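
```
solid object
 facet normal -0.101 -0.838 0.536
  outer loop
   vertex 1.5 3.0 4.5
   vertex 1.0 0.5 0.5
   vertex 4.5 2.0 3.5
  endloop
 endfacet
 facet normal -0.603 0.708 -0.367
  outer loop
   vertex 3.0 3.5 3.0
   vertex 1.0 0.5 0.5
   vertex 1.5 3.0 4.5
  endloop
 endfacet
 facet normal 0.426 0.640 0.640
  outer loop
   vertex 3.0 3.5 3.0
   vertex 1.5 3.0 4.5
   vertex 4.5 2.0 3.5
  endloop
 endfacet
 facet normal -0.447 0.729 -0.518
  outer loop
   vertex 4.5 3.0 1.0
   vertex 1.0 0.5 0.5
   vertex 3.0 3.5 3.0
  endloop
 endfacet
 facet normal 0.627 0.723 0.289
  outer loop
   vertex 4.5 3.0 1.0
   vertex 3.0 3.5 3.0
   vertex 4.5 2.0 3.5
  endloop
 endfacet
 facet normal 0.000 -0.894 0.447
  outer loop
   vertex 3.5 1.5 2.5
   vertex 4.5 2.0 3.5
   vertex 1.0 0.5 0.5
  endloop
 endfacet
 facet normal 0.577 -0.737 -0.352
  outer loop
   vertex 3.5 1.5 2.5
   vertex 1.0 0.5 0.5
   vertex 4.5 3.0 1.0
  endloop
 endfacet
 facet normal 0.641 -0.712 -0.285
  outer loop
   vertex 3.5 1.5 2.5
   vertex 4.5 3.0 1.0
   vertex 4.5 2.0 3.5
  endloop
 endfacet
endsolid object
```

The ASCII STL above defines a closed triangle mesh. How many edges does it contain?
12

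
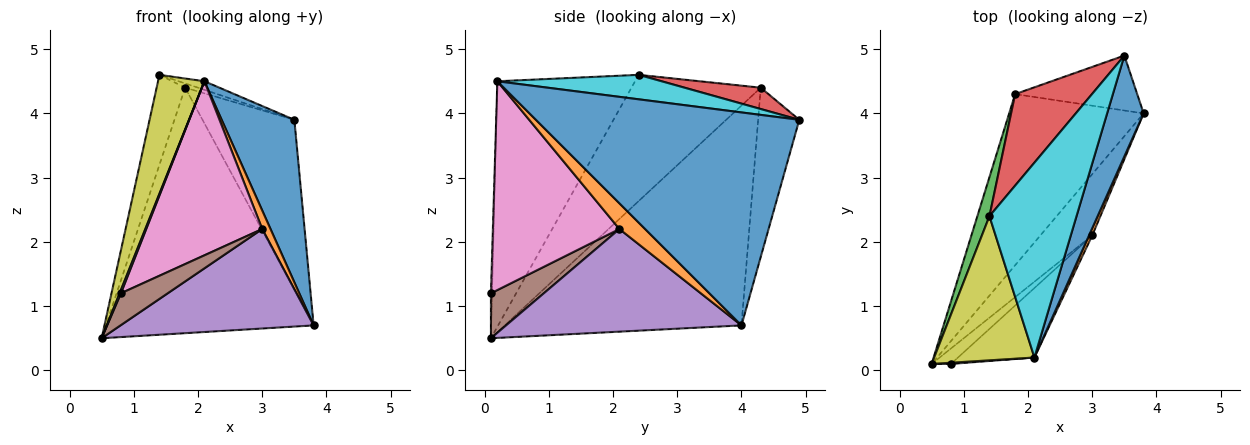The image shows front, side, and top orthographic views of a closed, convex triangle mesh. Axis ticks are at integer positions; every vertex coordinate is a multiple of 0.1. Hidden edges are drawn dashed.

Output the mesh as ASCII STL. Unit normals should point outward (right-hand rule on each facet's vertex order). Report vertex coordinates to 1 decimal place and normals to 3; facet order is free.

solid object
 facet normal -0.683 0.599 -0.418
  outer loop
   vertex 1.8 4.3 4.4
   vertex 3.8 4.0 0.7
   vertex 0.5 0.1 0.5
  endloop
 endfacet
 facet normal -0.392 0.875 -0.283
  outer loop
   vertex 1.8 4.3 4.4
   vertex 3.5 4.9 3.9
   vertex 3.8 4.0 0.7
  endloop
 endfacet
 facet normal -0.972 0.214 0.093
  outer loop
   vertex 1.8 4.3 4.4
   vertex 0.5 0.1 0.5
   vertex 1.4 2.4 4.6
  endloop
 endfacet
 facet normal 0.267 0.045 0.963
  outer loop
   vertex 1.8 4.3 4.4
   vertex 1.4 2.4 4.6
   vertex 3.5 4.9 3.9
  endloop
 endfacet
 facet normal 0.720 -0.591 -0.364
  outer loop
   vertex 3.0 2.1 2.2
   vertex 0.5 0.1 0.5
   vertex 3.8 4.0 0.7
  endloop
 endfacet
 facet normal 0.713 -0.631 -0.305
  outer loop
   vertex 3.0 2.1 2.2
   vertex 0.8 0.1 1.2
   vertex 0.5 0.1 0.5
  endloop
 endfacet
 facet normal 0.712 -0.652 -0.261
  outer loop
   vertex 2.1 0.2 4.5
   vertex 0.8 0.1 1.2
   vertex 3.0 2.1 2.2
  endloop
 endfacet
 facet normal -0.634 -0.724 0.272
  outer loop
   vertex 2.1 0.2 4.5
   vertex 0.5 0.1 0.5
   vertex 0.8 0.1 1.2
  endloop
 endfacet
 facet normal -0.884 -0.298 0.361
  outer loop
   vertex 2.1 0.2 4.5
   vertex 1.4 2.4 4.6
   vertex 0.5 0.1 0.5
  endloop
 endfacet
 facet normal 0.270 0.042 0.962
  outer loop
   vertex 2.1 0.2 4.5
   vertex 3.5 4.9 3.9
   vertex 1.4 2.4 4.6
  endloop
 endfacet
 facet normal 0.951 -0.262 0.163
  outer loop
   vertex 2.1 0.2 4.5
   vertex 3.8 4.0 0.7
   vertex 3.5 4.9 3.9
  endloop
 endfacet
 facet normal 0.945 -0.305 0.118
  outer loop
   vertex 2.1 0.2 4.5
   vertex 3.0 2.1 2.2
   vertex 3.8 4.0 0.7
  endloop
 endfacet
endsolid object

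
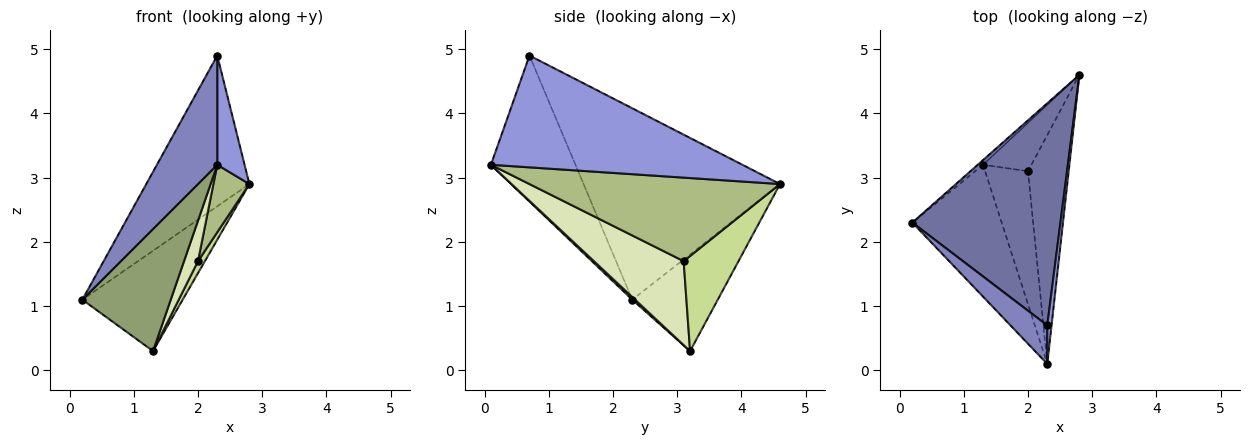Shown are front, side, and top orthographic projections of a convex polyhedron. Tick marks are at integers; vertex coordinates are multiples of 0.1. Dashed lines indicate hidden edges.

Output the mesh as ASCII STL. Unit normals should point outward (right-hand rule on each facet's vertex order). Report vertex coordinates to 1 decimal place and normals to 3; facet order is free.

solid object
 facet normal -0.730 0.383 0.565
  outer loop
   vertex 2.3 0.7 4.9
   vertex 2.8 4.6 2.9
   vertex 0.2 2.3 1.1
  endloop
 endfacet
 facet normal -0.797 -0.569 0.201
  outer loop
   vertex 2.3 0.7 4.9
   vertex 0.2 2.3 1.1
   vertex 2.3 0.1 3.2
  endloop
 endfacet
 facet normal 0.993 -0.108 0.038
  outer loop
   vertex 2.3 0.7 4.9
   vertex 2.3 0.1 3.2
   vertex 2.8 4.6 2.9
  endloop
 endfacet
 facet normal -0.648 0.761 -0.036
  outer loop
   vertex 1.3 3.2 0.3
   vertex 0.2 2.3 1.1
   vertex 2.8 4.6 2.9
  endloop
 endfacet
 facet normal 0.022 -0.679 -0.734
  outer loop
   vertex 1.3 3.2 0.3
   vertex 2.3 0.1 3.2
   vertex 0.2 2.3 1.1
  endloop
 endfacet
 facet normal 0.892 -0.128 -0.434
  outer loop
   vertex 2.0 3.1 1.7
   vertex 2.8 4.6 2.9
   vertex 2.3 0.1 3.2
  endloop
 endfacet
 facet normal 0.886 -0.112 -0.451
  outer loop
   vertex 2.0 3.1 1.7
   vertex 1.3 3.2 0.3
   vertex 2.8 4.6 2.9
  endloop
 endfacet
 facet normal 0.882 -0.137 -0.451
  outer loop
   vertex 2.0 3.1 1.7
   vertex 2.3 0.1 3.2
   vertex 1.3 3.2 0.3
  endloop
 endfacet
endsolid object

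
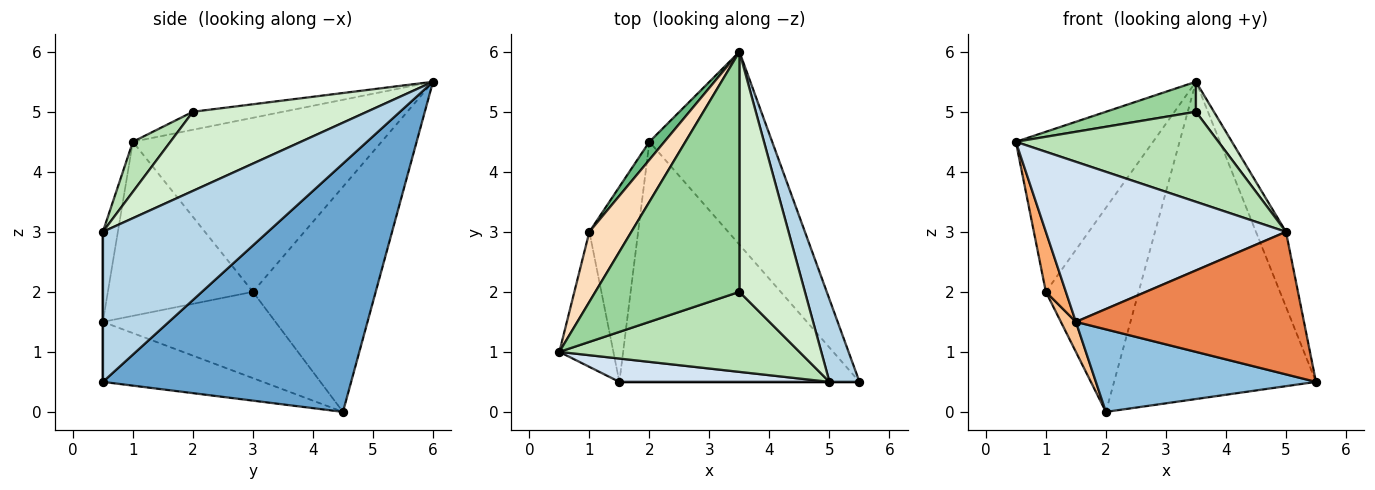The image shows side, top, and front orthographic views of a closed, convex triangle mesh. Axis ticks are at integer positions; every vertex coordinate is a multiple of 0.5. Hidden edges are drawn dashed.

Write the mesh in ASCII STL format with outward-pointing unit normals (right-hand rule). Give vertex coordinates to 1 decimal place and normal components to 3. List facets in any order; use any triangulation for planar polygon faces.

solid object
 facet normal 0.724 0.589 -0.358
  outer loop
   vertex 2.0 4.5 0.0
   vertex 3.5 6.0 5.5
   vertex 5.5 0.5 0.5
  endloop
 endfacet
 facet normal -0.230 -0.316 -0.920
  outer loop
   vertex 1.5 0.5 1.5
   vertex 2.0 4.5 0.0
   vertex 5.5 0.5 0.5
  endloop
 endfacet
 facet normal 0.965 0.176 0.193
  outer loop
   vertex 5.0 0.5 3.0
   vertex 5.5 0.5 0.5
   vertex 3.5 6.0 5.5
  endloop
 endfacet
 facet normal -0.062 -0.988 0.144
  outer loop
   vertex 5.0 0.5 3.0
   vertex 0.5 1.0 4.5
   vertex 1.5 0.5 1.5
  endloop
 endfacet
 facet normal 0.000 -1.000 0.000
  outer loop
   vertex 5.0 0.5 3.0
   vertex 1.5 0.5 1.5
   vertex 5.5 0.5 0.5
  endloop
 endfacet
 facet normal -0.947 -0.131 -0.294
  outer loop
   vertex 1.0 3.0 2.0
   vertex 1.5 0.5 1.5
   vertex 0.5 1.0 4.5
  endloop
 endfacet
 facet normal -0.868 -0.075 -0.491
  outer loop
   vertex 1.0 3.0 2.0
   vertex 2.0 4.5 0.0
   vertex 1.5 0.5 1.5
  endloop
 endfacet
 facet normal -0.857 0.473 0.207
  outer loop
   vertex 1.0 3.0 2.0
   vertex 0.5 1.0 4.5
   vertex 3.5 6.0 5.5
  endloop
 endfacet
 facet normal -0.797 0.602 0.053
  outer loop
   vertex 1.0 3.0 2.0
   vertex 3.5 6.0 5.5
   vertex 2.0 4.5 0.0
  endloop
 endfacet
 facet normal -0.123 -0.123 0.985
  outer loop
   vertex 3.5 2.0 5.0
   vertex 3.5 6.0 5.5
   vertex 0.5 1.0 4.5
  endloop
 endfacet
 facet normal 0.137 -0.740 0.658
  outer loop
   vertex 3.5 2.0 5.0
   vertex 0.5 1.0 4.5
   vertex 5.0 0.5 3.0
  endloop
 endfacet
 facet normal 0.768 -0.079 0.636
  outer loop
   vertex 3.5 2.0 5.0
   vertex 5.0 0.5 3.0
   vertex 3.5 6.0 5.5
  endloop
 endfacet
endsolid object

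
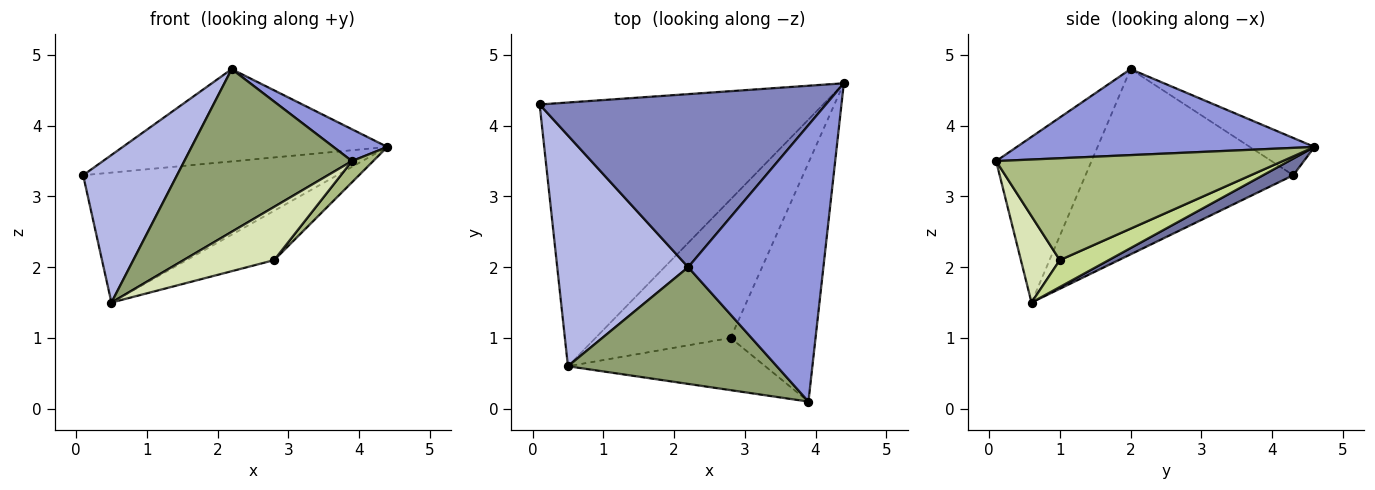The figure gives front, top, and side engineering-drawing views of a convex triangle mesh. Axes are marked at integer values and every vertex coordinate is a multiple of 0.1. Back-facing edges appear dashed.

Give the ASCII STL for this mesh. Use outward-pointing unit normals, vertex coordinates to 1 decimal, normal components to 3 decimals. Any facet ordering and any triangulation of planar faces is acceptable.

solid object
 facet normal 0.053 0.441 -0.896
  outer loop
   vertex 0.5 0.6 1.5
   vertex 0.1 4.3 3.3
   vertex 4.4 4.6 3.7
  endloop
 endfacet
 facet normal -0.114 0.467 0.877
  outer loop
   vertex 2.2 2.0 4.8
   vertex 4.4 4.6 3.7
   vertex 0.1 4.3 3.3
  endloop
 endfacet
 facet normal 0.534 -0.097 0.840
  outer loop
   vertex 2.2 2.0 4.8
   vertex 3.9 0.1 3.5
   vertex 4.4 4.6 3.7
  endloop
 endfacet
 facet normal -0.766 -0.346 0.542
  outer loop
   vertex 2.2 2.0 4.8
   vertex 0.1 4.3 3.3
   vertex 0.5 0.6 1.5
  endloop
 endfacet
 facet normal -0.420 -0.738 0.529
  outer loop
   vertex 2.2 2.0 4.8
   vertex 0.5 0.6 1.5
   vertex 3.9 0.1 3.5
  endloop
 endfacet
 facet normal 0.767 -0.057 -0.639
  outer loop
   vertex 2.8 1.0 2.1
   vertex 4.4 4.6 3.7
   vertex 3.9 0.1 3.5
  endloop
 endfacet
 facet normal 0.184 0.330 -0.926
  outer loop
   vertex 2.8 1.0 2.1
   vertex 0.5 0.6 1.5
   vertex 4.4 4.6 3.7
  endloop
 endfacet
 facet normal 0.293 -0.683 -0.669
  outer loop
   vertex 2.8 1.0 2.1
   vertex 3.9 0.1 3.5
   vertex 0.5 0.6 1.5
  endloop
 endfacet
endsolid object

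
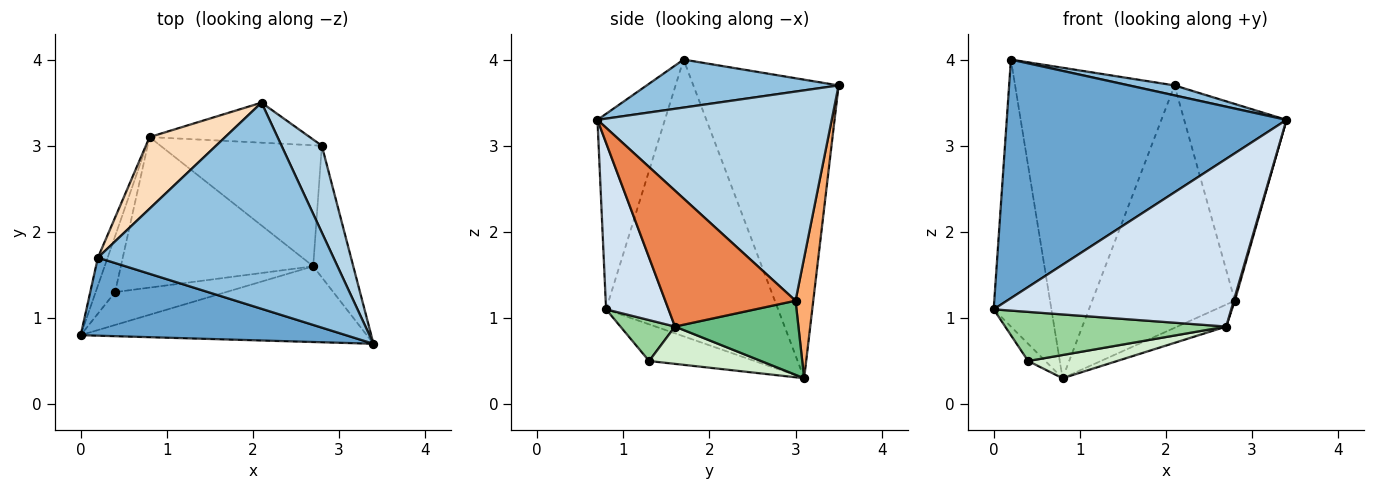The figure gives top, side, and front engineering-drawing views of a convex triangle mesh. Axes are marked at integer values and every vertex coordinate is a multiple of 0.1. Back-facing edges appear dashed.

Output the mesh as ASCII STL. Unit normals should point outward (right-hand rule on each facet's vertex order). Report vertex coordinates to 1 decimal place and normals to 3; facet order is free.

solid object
 facet normal -0.223 -0.926 0.303
  outer loop
   vertex 0.2 1.7 4.0
   vertex 0.0 0.8 1.1
   vertex 3.4 0.7 3.3
  endloop
 endfacet
 facet normal 0.199 -0.047 0.979
  outer loop
   vertex 0.2 1.7 4.0
   vertex 3.4 0.7 3.3
   vertex 2.1 3.5 3.7
  endloop
 endfacet
 facet normal 0.902 0.394 0.174
  outer loop
   vertex 2.8 3.0 1.2
   vertex 2.1 3.5 3.7
   vertex 3.4 0.7 3.3
  endloop
 endfacet
 facet normal 0.233 -0.886 -0.400
  outer loop
   vertex 2.7 1.6 0.9
   vertex 3.4 0.7 3.3
   vertex 0.0 0.8 1.1
  endloop
 endfacet
 facet normal 0.959 -0.008 -0.283
  outer loop
   vertex 2.7 1.6 0.9
   vertex 2.8 3.0 1.2
   vertex 3.4 0.7 3.3
  endloop
 endfacet
 facet normal 0.122 0.979 -0.162
  outer loop
   vertex 0.8 3.1 0.3
   vertex 2.1 3.5 3.7
   vertex 2.8 3.0 1.2
  endloop
 endfacet
 facet normal -0.948 0.318 -0.033
  outer loop
   vertex 0.8 3.1 0.3
   vertex 0.0 0.8 1.1
   vertex 0.2 1.7 4.0
  endloop
 endfacet
 facet normal -0.664 0.729 0.168
  outer loop
   vertex 0.8 3.1 0.3
   vertex 0.2 1.7 4.0
   vertex 2.1 3.5 3.7
  endloop
 endfacet
 facet normal 0.412 0.163 -0.897
  outer loop
   vertex 0.8 3.1 0.3
   vertex 2.8 3.0 1.2
   vertex 2.7 1.6 0.9
  endloop
 endfacet
 facet normal 0.201 -0.814 -0.545
  outer loop
   vertex 0.4 1.3 0.5
   vertex 2.7 1.6 0.9
   vertex 0.0 0.8 1.1
  endloop
 endfacet
 facet normal -0.874 0.143 -0.464
  outer loop
   vertex 0.4 1.3 0.5
   vertex 0.0 0.8 1.1
   vertex 0.8 3.1 0.3
  endloop
 endfacet
 facet normal 0.188 -0.150 -0.971
  outer loop
   vertex 0.4 1.3 0.5
   vertex 0.8 3.1 0.3
   vertex 2.7 1.6 0.9
  endloop
 endfacet
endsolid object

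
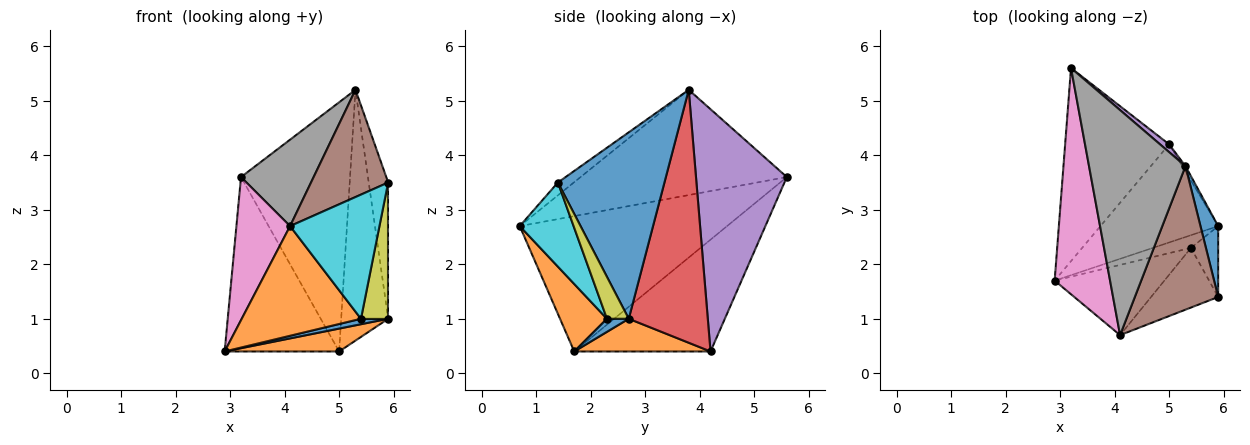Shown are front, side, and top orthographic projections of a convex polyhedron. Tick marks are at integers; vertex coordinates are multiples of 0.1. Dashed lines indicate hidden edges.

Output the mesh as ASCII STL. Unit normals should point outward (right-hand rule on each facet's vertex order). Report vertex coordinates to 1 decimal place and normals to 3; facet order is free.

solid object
 facet normal 0.979 0.179 0.093
  outer loop
   vertex 5.9 1.4 3.5
   vertex 5.9 2.7 1.0
   vertex 5.3 3.8 5.2
  endloop
 endfacet
 facet normal 0.261 -0.219 -0.940
  outer loop
   vertex 5.0 4.2 0.4
   vertex 5.9 2.7 1.0
   vertex 2.9 1.7 0.4
  endloop
 endfacet
 facet normal -0.624 0.524 -0.580
  outer loop
   vertex 5.0 4.2 0.4
   vertex 2.9 1.7 0.4
   vertex 3.2 5.6 3.6
  endloop
 endfacet
 facet normal 0.859 0.511 -0.011
  outer loop
   vertex 5.0 4.2 0.4
   vertex 5.3 3.8 5.2
   vertex 5.9 2.7 1.0
  endloop
 endfacet
 facet normal 0.640 0.768 0.024
  outer loop
   vertex 5.0 4.2 0.4
   vertex 3.2 5.6 3.6
   vertex 5.3 3.8 5.2
  endloop
 endfacet
 facet normal -0.122 -0.594 0.795
  outer loop
   vertex 4.1 0.7 2.7
   vertex 5.9 1.4 3.5
   vertex 5.3 3.8 5.2
  endloop
 endfacet
 facet normal -0.900 -0.233 0.368
  outer loop
   vertex 4.1 0.7 2.7
   vertex 3.2 5.6 3.6
   vertex 2.9 1.7 0.4
  endloop
 endfacet
 facet normal -0.714 -0.251 0.654
  outer loop
   vertex 4.1 0.7 2.7
   vertex 5.3 3.8 5.2
   vertex 3.2 5.6 3.6
  endloop
 endfacet
 facet normal 0.579 -0.723 -0.376
  outer loop
   vertex 5.4 2.3 1.0
   vertex 5.9 2.7 1.0
   vertex 5.9 1.4 3.5
  endloop
 endfacet
 facet normal 0.477 -0.792 -0.381
  outer loop
   vertex 5.4 2.3 1.0
   vertex 5.9 1.4 3.5
   vertex 4.1 0.7 2.7
  endloop
 endfacet
 facet normal 0.301 -0.376 -0.877
  outer loop
   vertex 5.4 2.3 1.0
   vertex 2.9 1.7 0.4
   vertex 5.9 2.7 1.0
  endloop
 endfacet
 facet normal 0.315 -0.799 -0.512
  outer loop
   vertex 5.4 2.3 1.0
   vertex 4.1 0.7 2.7
   vertex 2.9 1.7 0.4
  endloop
 endfacet
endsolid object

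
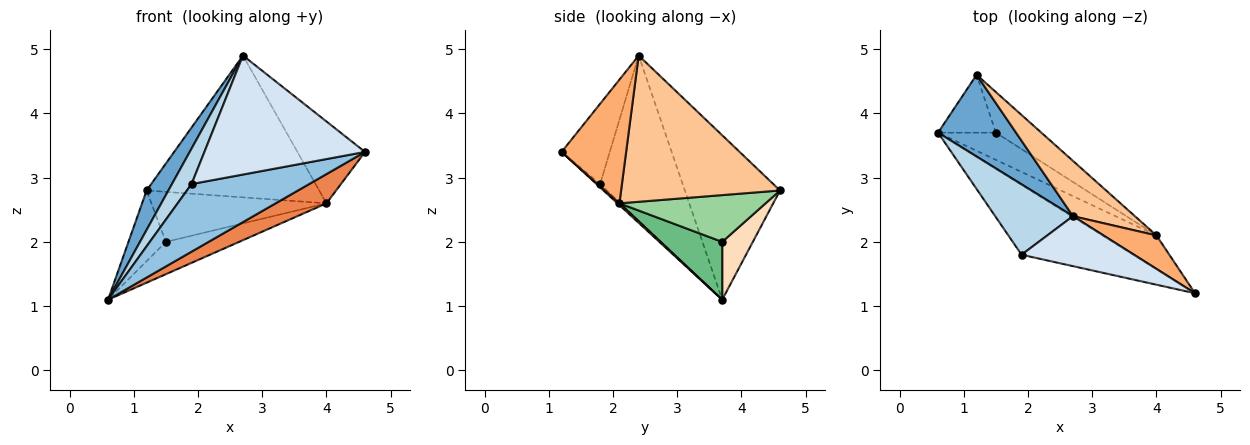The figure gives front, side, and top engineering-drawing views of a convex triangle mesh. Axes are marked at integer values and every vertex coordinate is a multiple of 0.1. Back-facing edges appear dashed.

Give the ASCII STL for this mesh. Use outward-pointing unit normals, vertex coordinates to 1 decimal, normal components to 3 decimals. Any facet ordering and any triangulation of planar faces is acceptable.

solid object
 facet normal -0.885 -0.203 0.420
  outer loop
   vertex 2.7 2.4 4.9
   vertex 1.2 4.6 2.8
   vertex 0.6 3.7 1.1
  endloop
 endfacet
 facet normal -0.021 -0.695 -0.718
  outer loop
   vertex 1.9 1.8 2.9
   vertex 0.6 3.7 1.1
   vertex 4.6 1.2 3.4
  endloop
 endfacet
 facet normal -0.884 -0.210 0.417
  outer loop
   vertex 1.9 1.8 2.9
   vertex 2.7 2.4 4.9
   vertex 0.6 3.7 1.1
  endloop
 endfacet
 facet normal -0.267 -0.889 0.373
  outer loop
   vertex 1.9 1.8 2.9
   vertex 4.6 1.2 3.4
   vertex 2.7 2.4 4.9
  endloop
 endfacet
 facet normal 0.025 -0.655 -0.755
  outer loop
   vertex 4.0 2.1 2.6
   vertex 4.6 1.2 3.4
   vertex 0.6 3.7 1.1
  endloop
 endfacet
 facet normal 0.662 0.694 0.284
  outer loop
   vertex 4.0 2.1 2.6
   vertex 2.7 2.4 4.9
   vertex 4.6 1.2 3.4
  endloop
 endfacet
 facet normal 0.651 0.707 0.276
  outer loop
   vertex 4.0 2.1 2.6
   vertex 1.2 4.6 2.8
   vertex 2.7 2.4 4.9
  endloop
 endfacet
 facet normal 0.535 0.654 -0.535
  outer loop
   vertex 1.5 3.7 2.0
   vertex 0.6 3.7 1.1
   vertex 1.2 4.6 2.8
  endloop
 endfacet
 facet normal 0.542 0.643 -0.542
  outer loop
   vertex 1.5 3.7 2.0
   vertex 4.0 2.1 2.6
   vertex 0.6 3.7 1.1
  endloop
 endfacet
 facet normal 0.544 0.651 -0.529
  outer loop
   vertex 1.5 3.7 2.0
   vertex 1.2 4.6 2.8
   vertex 4.0 2.1 2.6
  endloop
 endfacet
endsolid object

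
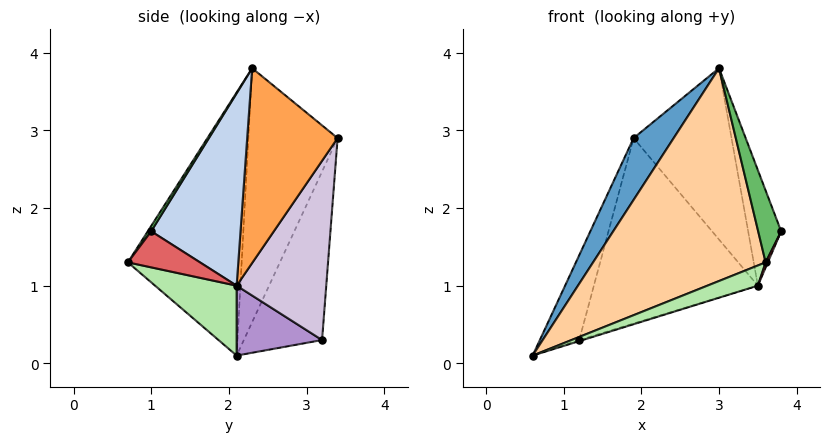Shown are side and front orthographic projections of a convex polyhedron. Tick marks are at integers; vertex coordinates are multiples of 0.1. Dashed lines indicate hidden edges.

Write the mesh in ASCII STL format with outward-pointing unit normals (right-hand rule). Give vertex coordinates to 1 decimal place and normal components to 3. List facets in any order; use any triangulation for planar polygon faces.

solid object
 facet normal -0.777 -0.349 0.523
  outer loop
   vertex 3.0 2.3 3.8
   vertex 1.9 3.4 2.9
   vertex 0.6 2.1 0.1
  endloop
 endfacet
 facet normal 0.929 0.343 0.141
  outer loop
   vertex 3.5 2.1 1.0
   vertex 3.0 2.3 3.8
   vertex 3.8 1.0 1.7
  endloop
 endfacet
 facet normal 0.677 0.733 0.069
  outer loop
   vertex 3.5 2.1 1.0
   vertex 1.9 3.4 2.9
   vertex 3.0 2.3 3.8
  endloop
 endfacet
 facet normal -0.511 -0.775 0.373
  outer loop
   vertex 3.6 0.7 1.3
   vertex 3.0 2.3 3.8
   vertex 0.6 2.1 0.1
  endloop
 endfacet
 facet normal 0.122 -0.822 0.556
  outer loop
   vertex 3.6 0.7 1.3
   vertex 3.8 1.0 1.7
   vertex 3.0 2.3 3.8
  endloop
 endfacet
 facet normal 0.292 -0.180 -0.939
  outer loop
   vertex 3.6 0.7 1.3
   vertex 0.6 2.1 0.1
   vertex 3.5 2.1 1.0
  endloop
 endfacet
 facet normal 0.902 -0.028 -0.430
  outer loop
   vertex 3.6 0.7 1.3
   vertex 3.5 2.1 1.0
   vertex 3.8 1.0 1.7
  endloop
 endfacet
 facet normal -0.875 0.441 0.202
  outer loop
   vertex 1.2 3.2 0.3
   vertex 0.6 2.1 0.1
   vertex 1.9 3.4 2.9
  endloop
 endfacet
 facet normal 0.296 0.012 -0.955
  outer loop
   vertex 1.2 3.2 0.3
   vertex 3.5 2.1 1.0
   vertex 0.6 2.1 0.1
  endloop
 endfacet
 facet normal 0.471 0.861 -0.193
  outer loop
   vertex 1.2 3.2 0.3
   vertex 1.9 3.4 2.9
   vertex 3.5 2.1 1.0
  endloop
 endfacet
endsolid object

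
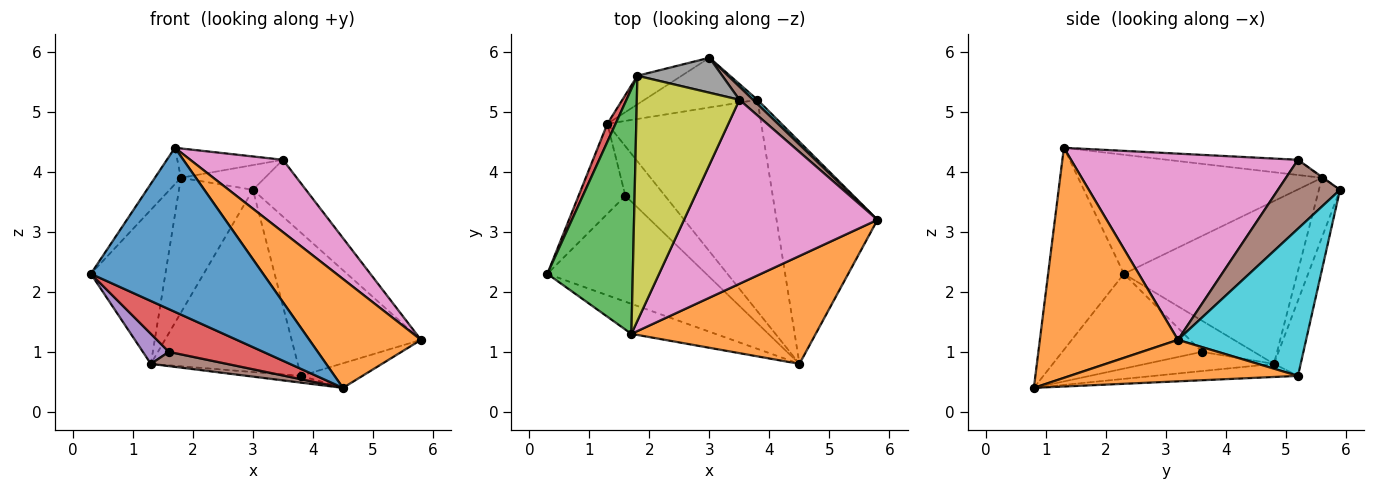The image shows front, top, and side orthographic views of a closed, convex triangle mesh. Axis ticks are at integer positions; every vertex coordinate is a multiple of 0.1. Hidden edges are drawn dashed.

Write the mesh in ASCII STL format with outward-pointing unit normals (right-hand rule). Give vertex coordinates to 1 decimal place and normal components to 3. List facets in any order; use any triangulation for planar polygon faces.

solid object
 facet normal -0.397 -0.903 -0.165
  outer loop
   vertex 4.5 0.8 0.4
   vertex 1.7 1.3 4.4
   vertex 0.3 2.3 2.3
  endloop
 endfacet
 facet normal 0.660 -0.534 0.529
  outer loop
   vertex 4.5 0.8 0.4
   vertex 5.8 3.2 1.2
   vertex 1.7 1.3 4.4
  endloop
 endfacet
 facet normal -0.809 0.086 0.581
  outer loop
   vertex 1.8 5.6 3.9
   vertex 0.3 2.3 2.3
   vertex 1.7 1.3 4.4
  endloop
 endfacet
 facet normal -0.918 0.395 0.046
  outer loop
   vertex 1.8 5.6 3.9
   vertex 1.3 4.8 0.8
   vertex 0.3 2.3 2.3
  endloop
 endfacet
 facet normal -0.269 0.942 -0.200
  outer loop
   vertex 1.8 5.6 3.9
   vertex 3.0 5.9 3.7
   vertex 1.3 4.8 0.8
  endloop
 endfacet
 facet normal 0.752 0.643 0.148
  outer loop
   vertex 3.5 5.2 4.2
   vertex 5.8 3.2 1.2
   vertex 3.0 5.9 3.7
  endloop
 endfacet
 facet normal 0.667 -0.272 0.693
  outer loop
   vertex 3.5 5.2 4.2
   vertex 1.7 1.3 4.4
   vertex 5.8 3.2 1.2
  endloop
 endfacet
 facet normal -0.008 0.577 0.816
  outer loop
   vertex 3.5 5.2 4.2
   vertex 3.0 5.9 3.7
   vertex 1.8 5.6 3.9
  endloop
 endfacet
 facet normal -0.146 0.118 0.982
  outer loop
   vertex 3.5 5.2 4.2
   vertex 1.8 5.6 3.9
   vertex 1.7 1.3 4.4
  endloop
 endfacet
 facet normal 0.704 0.710 0.021
  outer loop
   vertex 3.8 5.2 0.6
   vertex 3.0 5.9 3.7
   vertex 5.8 3.2 1.2
  endloop
 endfacet
 facet normal -0.173 0.950 -0.259
  outer loop
   vertex 3.8 5.2 0.6
   vertex 1.3 4.8 0.8
   vertex 3.0 5.9 3.7
  endloop
 endfacet
 facet normal 0.378 0.102 -0.920
  outer loop
   vertex 3.8 5.2 0.6
   vertex 5.8 3.2 1.2
   vertex 4.5 0.8 0.4
  endloop
 endfacet
 facet normal -0.085 0.032 -0.996
  outer loop
   vertex 3.8 5.2 0.6
   vertex 4.5 0.8 0.4
   vertex 1.3 4.8 0.8
  endloop
 endfacet
 facet normal -0.484 -0.327 -0.811
  outer loop
   vertex 1.6 3.6 1.0
   vertex 4.5 0.8 0.4
   vertex 0.3 2.3 2.3
  endloop
 endfacet
 facet normal -0.535 -0.267 -0.802
  outer loop
   vertex 1.6 3.6 1.0
   vertex 0.3 2.3 2.3
   vertex 1.3 4.8 0.8
  endloop
 endfacet
 facet normal -0.422 -0.251 -0.871
  outer loop
   vertex 1.6 3.6 1.0
   vertex 1.3 4.8 0.8
   vertex 4.5 0.8 0.4
  endloop
 endfacet
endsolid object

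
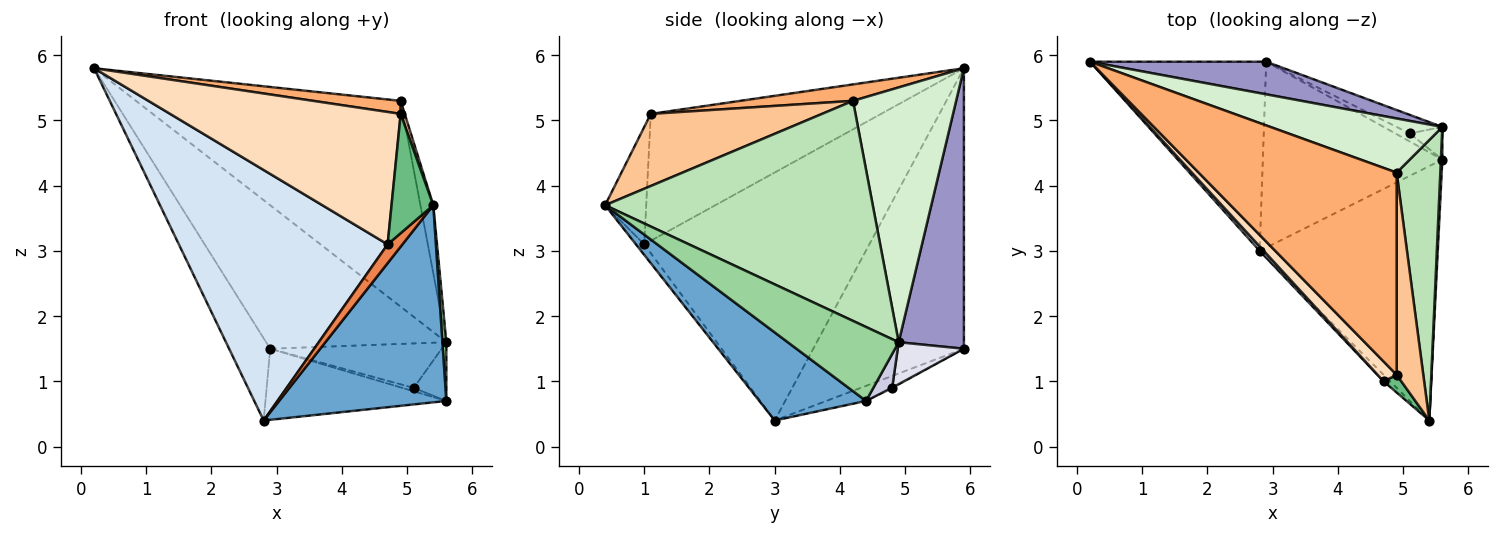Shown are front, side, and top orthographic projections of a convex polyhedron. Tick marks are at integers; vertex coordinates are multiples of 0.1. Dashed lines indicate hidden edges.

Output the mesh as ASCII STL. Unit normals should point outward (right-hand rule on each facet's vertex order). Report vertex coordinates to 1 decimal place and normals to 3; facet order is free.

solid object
 facet normal 0.364 -0.570 -0.736
  outer loop
   vertex 2.8 3.0 0.4
   vertex 5.6 4.4 0.7
   vertex 5.4 0.4 3.7
  endloop
 endfacet
 facet normal -0.825 0.225 -0.518
  outer loop
   vertex 2.9 5.9 1.5
   vertex 2.8 3.0 0.4
   vertex 0.2 5.9 5.8
  endloop
 endfacet
 facet normal -0.078 0.356 -0.931
  outer loop
   vertex 2.9 5.9 1.5
   vertex 5.6 4.4 0.7
   vertex 2.8 3.0 0.4
  endloop
 endfacet
 facet normal -0.733 -0.680 0.012
  outer loop
   vertex 4.7 1.0 3.1
   vertex 0.2 5.9 5.8
   vertex 2.8 3.0 0.4
  endloop
 endfacet
 facet normal -0.468 -0.835 -0.290
  outer loop
   vertex 4.7 1.0 3.1
   vertex 2.8 3.0 0.4
   vertex 5.4 0.4 3.7
  endloop
 endfacet
 facet normal 0.083 -0.064 0.995
  outer loop
   vertex 4.9 1.1 5.1
   vertex 4.9 4.2 5.3
   vertex 0.2 5.9 5.8
  endloop
 endfacet
 facet normal 0.938 -0.022 0.346
  outer loop
   vertex 4.9 1.1 5.1
   vertex 5.4 0.4 3.7
   vertex 4.9 4.2 5.3
  endloop
 endfacet
 facet normal -0.703 -0.704 0.105
  outer loop
   vertex 4.9 1.1 5.1
   vertex 0.2 5.9 5.8
   vertex 4.7 1.0 3.1
  endloop
 endfacet
 facet normal -0.698 -0.709 0.105
  outer loop
   vertex 4.9 1.1 5.1
   vertex 4.7 1.0 3.1
   vertex 5.4 0.4 3.7
  endloop
 endfacet
 facet normal 0.999 -0.035 0.020
  outer loop
   vertex 5.6 4.9 1.6
   vertex 5.4 0.4 3.7
   vertex 5.6 4.4 0.7
  endloop
 endfacet
 facet normal 0.980 0.047 0.194
  outer loop
   vertex 5.6 4.9 1.6
   vertex 4.9 4.2 5.3
   vertex 5.4 0.4 3.7
  endloop
 endfacet
 facet normal 0.353 0.905 0.238
  outer loop
   vertex 5.6 4.9 1.6
   vertex 0.2 5.9 5.8
   vertex 4.9 4.2 5.3
  endloop
 endfacet
 facet normal 0.333 0.920 0.209
  outer loop
   vertex 5.6 4.9 1.6
   vertex 2.9 5.9 1.5
   vertex 0.2 5.9 5.8
  endloop
 endfacet
 facet normal -0.056 0.390 -0.919
  outer loop
   vertex 5.1 4.8 0.9
   vertex 5.6 4.4 0.7
   vertex 2.9 5.9 1.5
  endloop
 endfacet
 facet normal 0.451 0.780 -0.433
  outer loop
   vertex 5.1 4.8 0.9
   vertex 5.6 4.9 1.6
   vertex 5.6 4.4 0.7
  endloop
 endfacet
 facet normal 0.335 0.869 -0.364
  outer loop
   vertex 5.1 4.8 0.9
   vertex 2.9 5.9 1.5
   vertex 5.6 4.9 1.6
  endloop
 endfacet
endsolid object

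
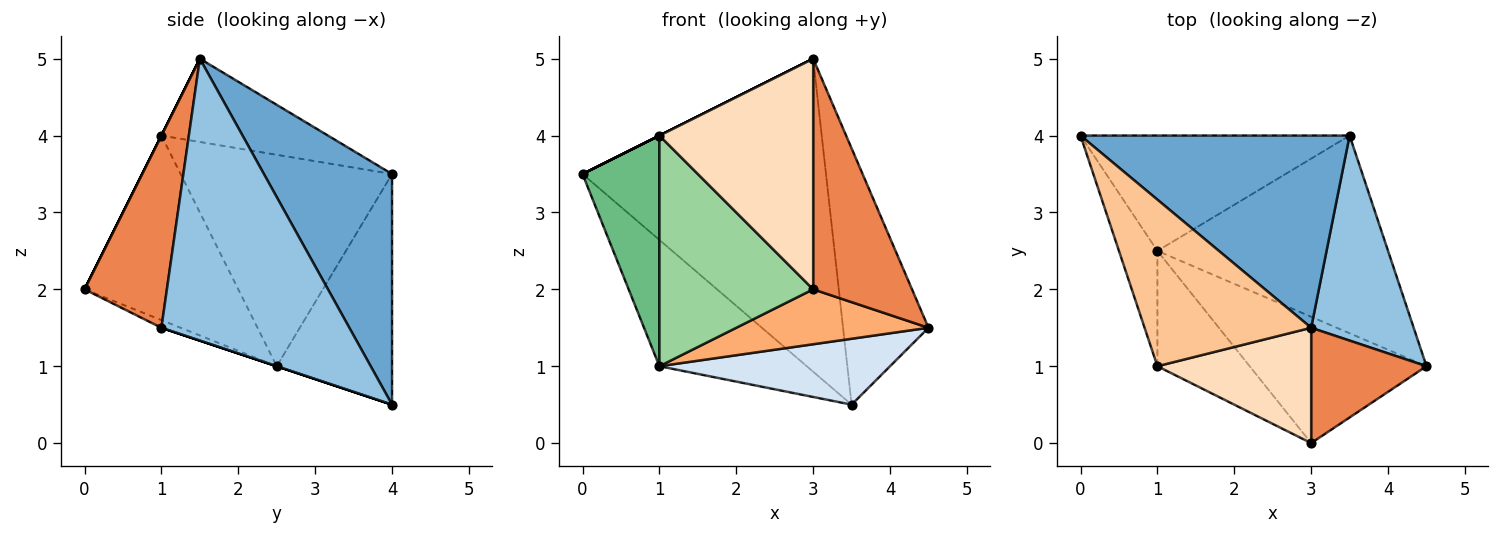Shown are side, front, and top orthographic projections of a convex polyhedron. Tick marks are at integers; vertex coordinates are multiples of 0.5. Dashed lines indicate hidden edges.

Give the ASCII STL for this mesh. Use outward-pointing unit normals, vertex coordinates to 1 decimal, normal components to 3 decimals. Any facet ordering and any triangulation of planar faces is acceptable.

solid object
 facet normal 0.409 0.778 0.477
  outer loop
   vertex 3.0 1.5 5.0
   vertex 3.5 4.0 0.5
   vertex 0.0 4.0 3.5
  endloop
 endfacet
 facet normal 0.864 0.393 0.314
  outer loop
   vertex 3.0 1.5 5.0
   vertex 4.5 1.0 1.5
   vertex 3.5 4.0 0.5
  endloop
 endfacet
 facet normal -0.500 0.639 -0.584
  outer loop
   vertex 1.0 2.5 1.0
   vertex 0.0 4.0 3.5
   vertex 3.5 4.0 0.5
  endloop
 endfacet
 facet normal 0.000 -0.316 -0.949
  outer loop
   vertex 1.0 2.5 1.0
   vertex 3.5 4.0 0.5
   vertex 4.5 1.0 1.5
  endloop
 endfacet
 facet normal 0.598 -0.717 0.359
  outer loop
   vertex 3.0 0.0 2.0
   vertex 4.5 1.0 1.5
   vertex 3.0 1.5 5.0
  endloop
 endfacet
 facet normal -0.040 -0.398 -0.916
  outer loop
   vertex 3.0 0.0 2.0
   vertex 1.0 2.5 1.0
   vertex 4.5 1.0 1.5
  endloop
 endfacet
 facet normal -0.447 0.000 0.894
  outer loop
   vertex 1.0 1.0 4.0
   vertex 3.0 1.5 5.0
   vertex 0.0 4.0 3.5
  endloop
 endfacet
 facet normal 0.000 -0.894 0.447
  outer loop
   vertex 1.0 1.0 4.0
   vertex 3.0 0.0 2.0
   vertex 3.0 1.5 5.0
  endloop
 endfacet
 facet normal -0.926 -0.337 -0.168
  outer loop
   vertex 1.0 1.0 4.0
   vertex 0.0 4.0 3.5
   vertex 1.0 2.5 1.0
  endloop
 endfacet
 facet normal -0.667 -0.667 -0.333
  outer loop
   vertex 1.0 1.0 4.0
   vertex 1.0 2.5 1.0
   vertex 3.0 0.0 2.0
  endloop
 endfacet
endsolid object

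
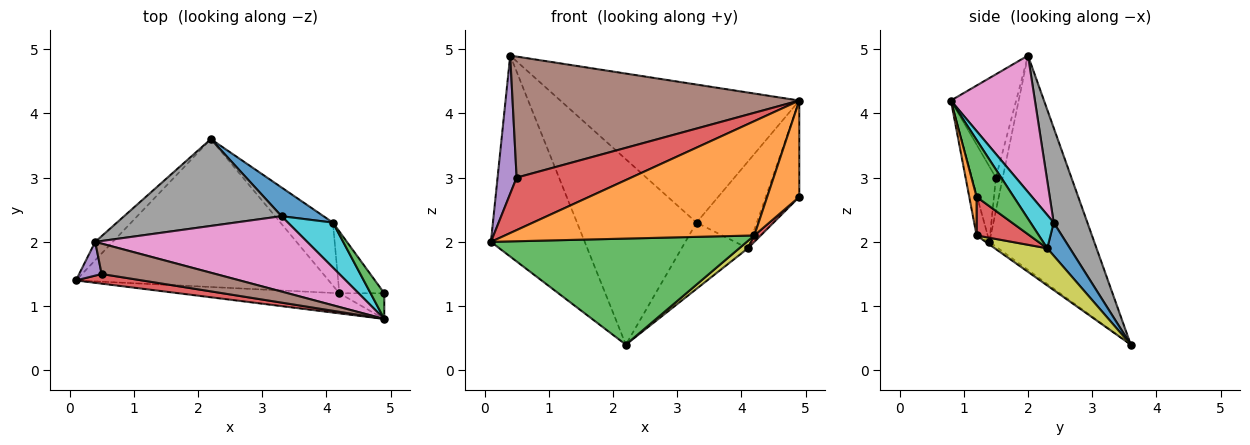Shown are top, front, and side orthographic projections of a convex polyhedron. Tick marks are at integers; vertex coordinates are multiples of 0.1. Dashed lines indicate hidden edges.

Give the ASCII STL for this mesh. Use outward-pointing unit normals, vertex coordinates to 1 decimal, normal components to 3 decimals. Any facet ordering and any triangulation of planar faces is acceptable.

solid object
 facet normal -0.744 0.666 -0.061
  outer loop
   vertex 0.4 2.0 4.9
   vertex 2.2 3.6 0.4
   vertex 0.1 1.4 2.0
  endloop
 endfacet
 facet normal -0.044 -0.984 -0.173
  outer loop
   vertex 4.2 1.2 2.1
   vertex 4.9 0.8 4.2
   vertex 0.1 1.4 2.0
  endloop
 endfacet
 facet normal -0.009 -0.583 -0.813
  outer loop
   vertex 4.2 1.2 2.1
   vertex 0.1 1.4 2.0
   vertex 2.2 3.6 0.4
  endloop
 endfacet
 facet normal -0.202 -0.963 0.177
  outer loop
   vertex 0.5 1.5 3.0
   vertex 0.1 1.4 2.0
   vertex 4.9 0.8 4.2
  endloop
 endfacet
 facet normal -0.330 -0.917 0.224
  outer loop
   vertex 0.5 1.5 3.0
   vertex 0.4 2.0 4.9
   vertex 0.1 1.4 2.0
  endloop
 endfacet
 facet normal -0.216 -0.947 0.238
  outer loop
   vertex 0.5 1.5 3.0
   vertex 4.9 0.8 4.2
   vertex 0.4 2.0 4.9
  endloop
 endfacet
 facet normal 0.295 0.839 0.458
  outer loop
   vertex 3.3 2.4 2.3
   vertex 0.4 2.0 4.9
   vertex 4.9 0.8 4.2
  endloop
 endfacet
 facet normal 0.247 0.877 0.411
  outer loop
   vertex 3.3 2.4 2.3
   vertex 2.2 3.6 0.4
   vertex 0.4 2.0 4.9
  endloop
 endfacet
 facet normal 0.576 -0.095 -0.812
  outer loop
   vertex 4.1 2.3 1.9
   vertex 4.2 1.2 2.1
   vertex 2.2 3.6 0.4
  endloop
 endfacet
 facet normal 0.323 0.840 0.436
  outer loop
   vertex 4.1 2.3 1.9
   vertex 3.3 2.4 2.3
   vertex 4.9 0.8 4.2
  endloop
 endfacet
 facet normal 0.299 0.875 0.380
  outer loop
   vertex 4.1 2.3 1.9
   vertex 2.2 3.6 0.4
   vertex 3.3 2.4 2.3
  endloop
 endfacet
 facet normal 0.216 -0.943 -0.252
  outer loop
   vertex 4.9 1.2 2.7
   vertex 4.9 0.8 4.2
   vertex 4.2 1.2 2.1
  endloop
 endfacet
 facet normal 0.731 0.659 0.176
  outer loop
   vertex 4.9 1.2 2.7
   vertex 4.1 2.3 1.9
   vertex 4.9 0.8 4.2
  endloop
 endfacet
 facet normal 0.649 -0.079 -0.757
  outer loop
   vertex 4.9 1.2 2.7
   vertex 4.2 1.2 2.1
   vertex 4.1 2.3 1.9
  endloop
 endfacet
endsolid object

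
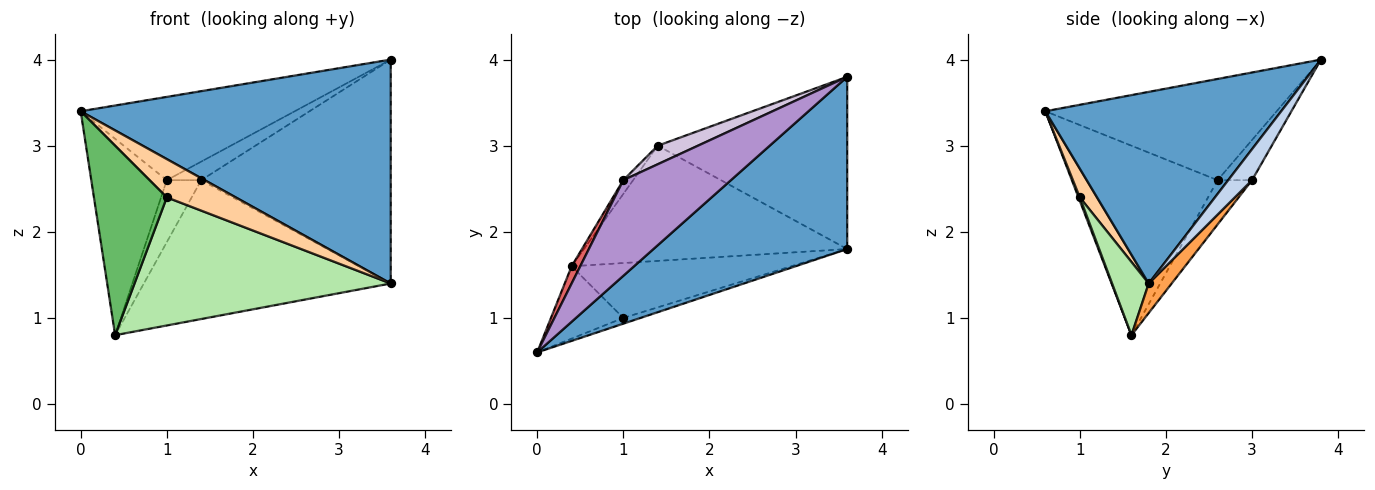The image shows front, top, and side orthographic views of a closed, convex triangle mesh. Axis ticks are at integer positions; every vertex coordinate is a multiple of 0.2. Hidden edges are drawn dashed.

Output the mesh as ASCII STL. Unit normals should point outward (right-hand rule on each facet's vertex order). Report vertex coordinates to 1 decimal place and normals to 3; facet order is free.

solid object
 facet normal 0.516 -0.679 0.522
  outer loop
   vertex 3.6 3.8 4.0
   vertex 0.0 0.6 3.4
   vertex 3.6 1.8 1.4
  endloop
 endfacet
 facet normal 0.099 0.789 -0.607
  outer loop
   vertex 1.4 3.0 2.6
   vertex 3.6 3.8 4.0
   vertex 3.6 1.8 1.4
  endloop
 endfacet
 facet normal 0.071 0.768 -0.637
  outer loop
   vertex 1.4 3.0 2.6
   vertex 3.6 1.8 1.4
   vertex 0.4 1.6 0.8
  endloop
 endfacet
 facet normal 0.240 -0.960 -0.144
  outer loop
   vertex 1.0 1.0 2.4
   vertex 3.6 1.8 1.4
   vertex 0.0 0.6 3.4
  endloop
 endfacet
 facet normal 0.017 -0.934 -0.357
  outer loop
   vertex 1.0 1.0 2.4
   vertex 0.0 0.6 3.4
   vertex 0.4 1.6 0.8
  endloop
 endfacet
 facet normal 0.130 -0.911 -0.391
  outer loop
   vertex 1.0 1.0 2.4
   vertex 0.4 1.6 0.8
   vertex 3.6 1.8 1.4
  endloop
 endfacet
 facet normal -0.887 0.460 0.040
  outer loop
   vertex 1.0 2.6 2.6
   vertex 0.4 1.6 0.8
   vertex 0.0 0.6 3.4
  endloop
 endfacet
 facet normal -0.699 0.699 -0.155
  outer loop
   vertex 1.0 2.6 2.6
   vertex 1.4 3.0 2.6
   vertex 0.4 1.6 0.8
  endloop
 endfacet
 facet normal -0.578 0.535 0.615
  outer loop
   vertex 1.0 2.6 2.6
   vertex 0.0 0.6 3.4
   vertex 3.6 3.8 4.0
  endloop
 endfacet
 facet normal -0.577 0.577 0.577
  outer loop
   vertex 1.0 2.6 2.6
   vertex 3.6 3.8 4.0
   vertex 1.4 3.0 2.6
  endloop
 endfacet
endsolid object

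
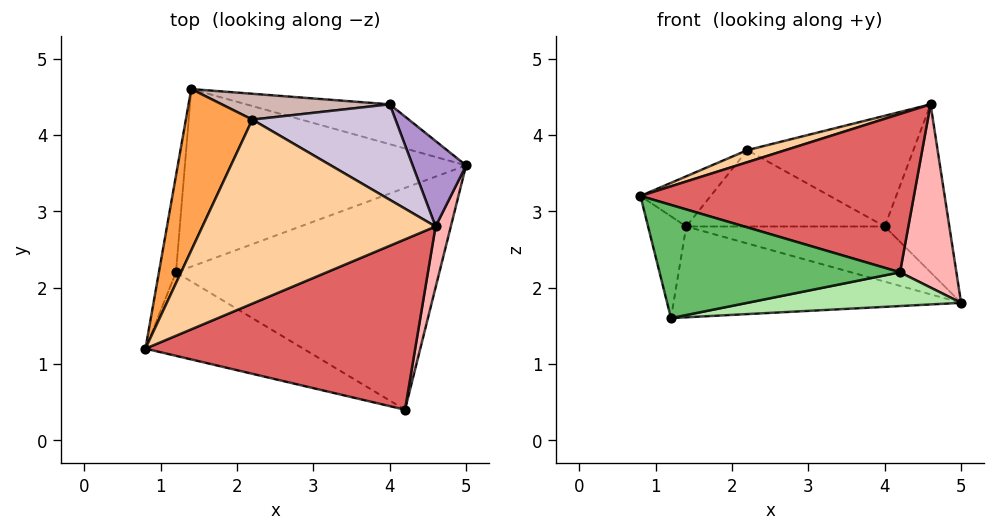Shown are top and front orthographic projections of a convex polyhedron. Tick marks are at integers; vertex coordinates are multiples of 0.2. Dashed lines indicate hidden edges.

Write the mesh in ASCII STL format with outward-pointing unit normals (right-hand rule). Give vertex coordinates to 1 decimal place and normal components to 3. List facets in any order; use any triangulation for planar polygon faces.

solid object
 facet normal -0.977 0.155 -0.147
  outer loop
   vertex 1.2 2.2 1.6
   vertex 0.8 1.2 3.2
   vertex 1.4 4.6 2.8
  endloop
 endfacet
 facet normal -0.120 0.452 -0.884
  outer loop
   vertex 1.2 2.2 1.6
   vertex 1.4 4.6 2.8
   vertex 5.0 3.6 1.8
  endloop
 endfacet
 facet normal -0.723 0.205 0.660
  outer loop
   vertex 2.2 4.2 3.8
   vertex 1.4 4.6 2.8
   vertex 0.8 1.2 3.2
  endloop
 endfacet
 facet normal -0.276 -0.063 0.959
  outer loop
   vertex 2.2 4.2 3.8
   vertex 0.8 1.2 3.2
   vertex 4.6 2.8 4.4
  endloop
 endfacet
 facet normal -0.342 -0.756 -0.558
  outer loop
   vertex 4.2 0.4 2.2
   vertex 0.8 1.2 3.2
   vertex 1.2 2.2 1.6
  endloop
 endfacet
 facet normal 0.107 -0.150 -0.983
  outer loop
   vertex 4.2 0.4 2.2
   vertex 1.2 2.2 1.6
   vertex 5.0 3.6 1.8
  endloop
 endfacet
 facet normal 0.055 -0.680 0.731
  outer loop
   vertex 4.2 0.4 2.2
   vertex 4.6 2.8 4.4
   vertex 0.8 1.2 3.2
  endloop
 endfacet
 facet normal 0.969 -0.233 0.078
  outer loop
   vertex 4.2 0.4 2.2
   vertex 5.0 3.6 1.8
   vertex 4.6 2.8 4.4
  endloop
 endfacet
 facet normal 0.759 0.580 0.295
  outer loop
   vertex 4.0 4.4 2.8
   vertex 4.6 2.8 4.4
   vertex 5.0 3.6 1.8
  endloop
 endfacet
 facet normal 0.268 0.730 0.629
  outer loop
   vertex 4.0 4.4 2.8
   vertex 2.2 4.2 3.8
   vertex 4.6 2.8 4.4
  endloop
 endfacet
 facet normal 0.062 0.809 -0.585
  outer loop
   vertex 4.0 4.4 2.8
   vertex 5.0 3.6 1.8
   vertex 1.4 4.6 2.8
  endloop
 endfacet
 facet normal 0.073 0.945 0.320
  outer loop
   vertex 4.0 4.4 2.8
   vertex 1.4 4.6 2.8
   vertex 2.2 4.2 3.8
  endloop
 endfacet
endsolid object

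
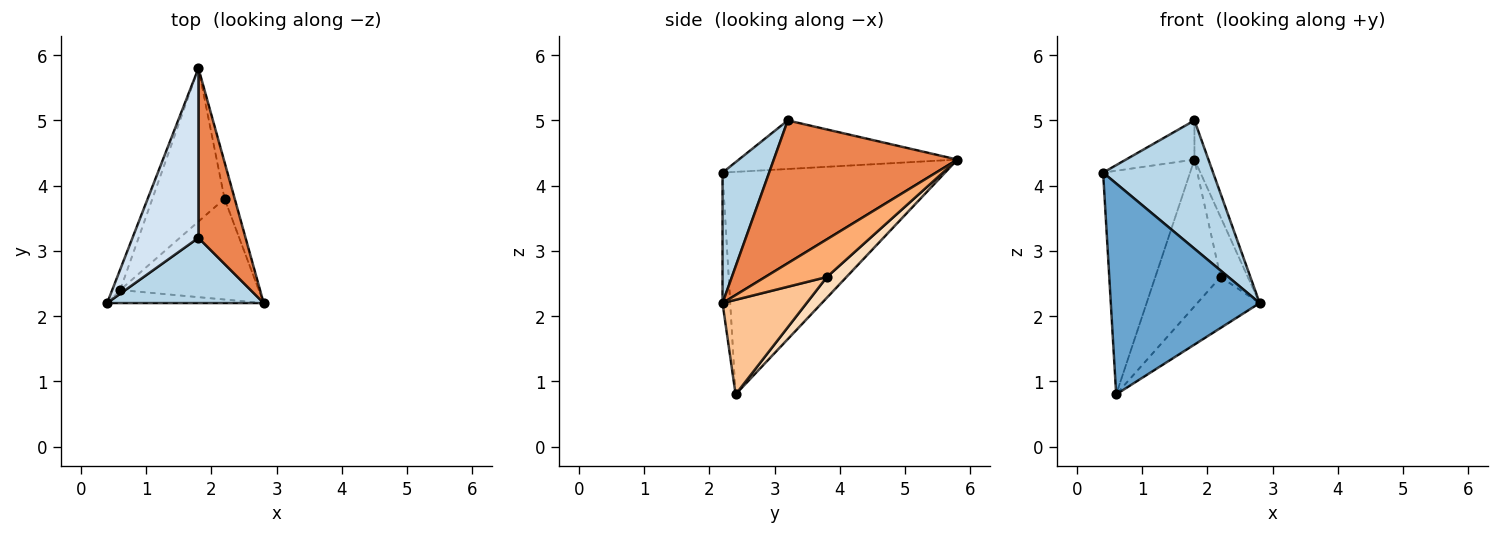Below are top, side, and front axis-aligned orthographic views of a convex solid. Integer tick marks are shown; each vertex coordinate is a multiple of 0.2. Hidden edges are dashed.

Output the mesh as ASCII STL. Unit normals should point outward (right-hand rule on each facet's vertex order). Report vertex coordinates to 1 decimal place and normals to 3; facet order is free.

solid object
 facet normal -0.051 -0.997 -0.062
  outer loop
   vertex 0.6 2.4 0.8
   vertex 2.8 2.2 2.2
   vertex 0.4 2.2 4.2
  endloop
 endfacet
 facet normal -0.931 0.364 -0.033
  outer loop
   vertex 0.6 2.4 0.8
   vertex 0.4 2.2 4.2
   vertex 1.8 5.8 4.4
  endloop
 endfacet
 facet normal 0.353 -0.834 0.424
  outer loop
   vertex 1.8 3.2 5.0
   vertex 0.4 2.2 4.2
   vertex 2.8 2.2 2.2
  endloop
 endfacet
 facet normal -0.583 0.183 0.792
  outer loop
   vertex 1.8 3.2 5.0
   vertex 1.8 5.8 4.4
   vertex 0.4 2.2 4.2
  endloop
 endfacet
 facet normal 0.947 0.072 0.313
  outer loop
   vertex 1.8 3.2 5.0
   vertex 2.8 2.2 2.2
   vertex 1.8 5.8 4.4
  endloop
 endfacet
 facet normal 0.888 0.393 -0.239
  outer loop
   vertex 2.2 3.8 2.6
   vertex 1.8 5.8 4.4
   vertex 2.8 2.2 2.2
  endloop
 endfacet
 facet normal 0.520 0.386 -0.762
  outer loop
   vertex 2.2 3.8 2.6
   vertex 2.8 2.2 2.2
   vertex 0.6 2.4 0.8
  endloop
 endfacet
 facet normal 0.203 0.677 -0.707
  outer loop
   vertex 2.2 3.8 2.6
   vertex 0.6 2.4 0.8
   vertex 1.8 5.8 4.4
  endloop
 endfacet
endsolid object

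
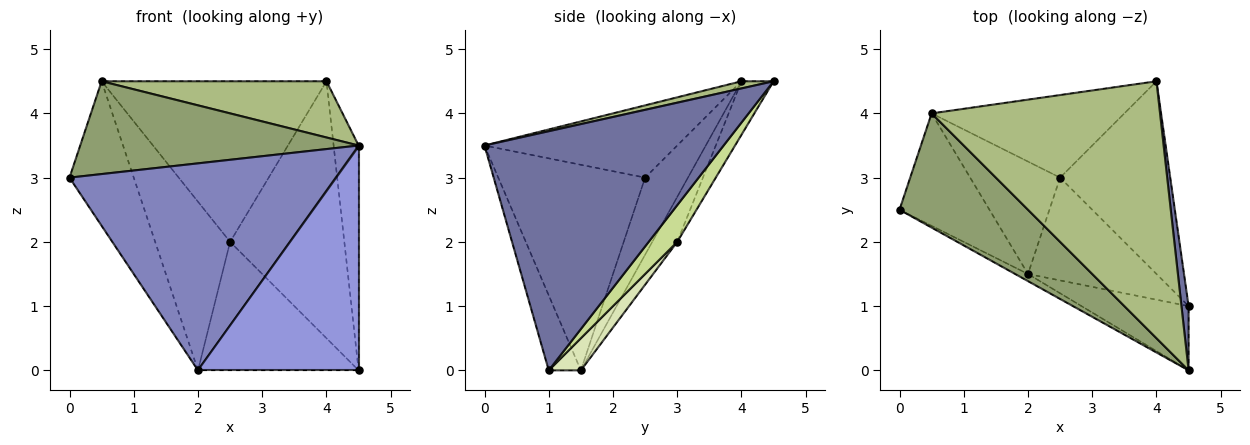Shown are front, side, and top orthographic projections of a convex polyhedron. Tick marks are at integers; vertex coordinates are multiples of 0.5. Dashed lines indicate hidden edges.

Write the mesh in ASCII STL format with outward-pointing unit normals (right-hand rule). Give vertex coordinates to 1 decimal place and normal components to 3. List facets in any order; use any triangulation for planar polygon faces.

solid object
 facet normal 0.994 0.104 0.030
  outer loop
   vertex 4.5 0.0 3.5
   vertex 4.5 1.0 0.0
   vertex 4.0 4.5 4.5
  endloop
 endfacet
 facet normal -0.483 -0.875 -0.030
  outer loop
   vertex 2.0 1.5 0.0
   vertex 4.5 0.0 3.5
   vertex 0.0 2.5 3.0
  endloop
 endfacet
 facet normal -0.189 -0.944 -0.270
  outer loop
   vertex 2.0 1.5 0.0
   vertex 4.5 1.0 0.0
   vertex 4.5 0.0 3.5
  endloop
 endfacet
 facet normal -0.466 0.699 -0.543
  outer loop
   vertex 0.5 4.0 4.5
   vertex 2.0 1.5 0.0
   vertex 0.0 2.5 3.0
  endloop
 endfacet
 facet normal -0.400 -0.578 0.711
  outer loop
   vertex 0.5 4.0 4.5
   vertex 0.0 2.5 3.0
   vertex 4.5 0.0 3.5
  endloop
 endfacet
 facet normal 0.031 -0.214 0.976
  outer loop
   vertex 0.5 4.0 4.5
   vertex 4.5 0.0 3.5
   vertex 4.0 4.5 4.5
  endloop
 endfacet
 facet normal 0.196 0.784 -0.588
  outer loop
   vertex 2.5 3.0 2.0
   vertex 4.0 4.5 4.5
   vertex 4.5 1.0 0.0
  endloop
 endfacet
 facet normal 0.154 0.772 -0.617
  outer loop
   vertex 2.5 3.0 2.0
   vertex 4.5 1.0 0.0
   vertex 2.0 1.5 0.0
  endloop
 endfacet
 facet normal -0.126 0.882 -0.454
  outer loop
   vertex 2.5 3.0 2.0
   vertex 0.5 4.0 4.5
   vertex 4.0 4.5 4.5
  endloop
 endfacet
 facet normal -0.267 0.802 -0.535
  outer loop
   vertex 2.5 3.0 2.0
   vertex 2.0 1.5 0.0
   vertex 0.5 4.0 4.5
  endloop
 endfacet
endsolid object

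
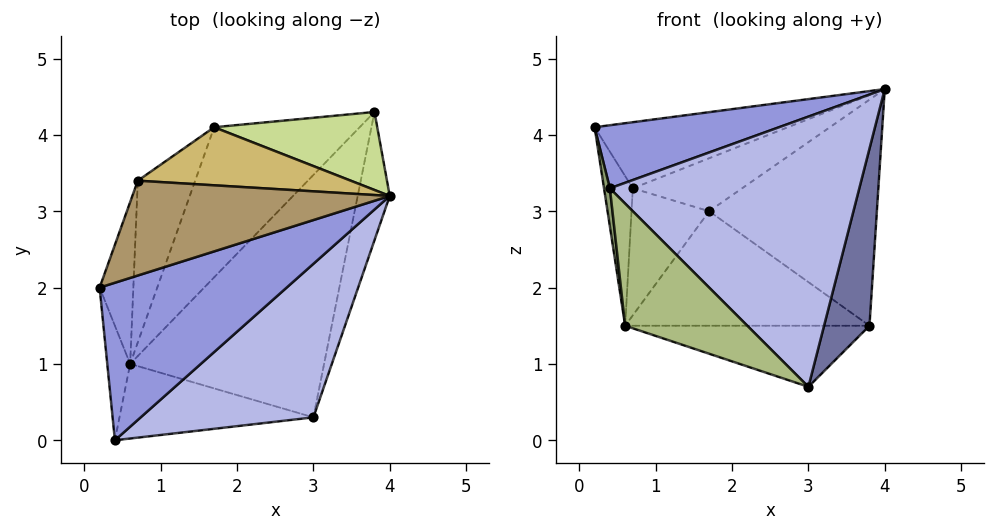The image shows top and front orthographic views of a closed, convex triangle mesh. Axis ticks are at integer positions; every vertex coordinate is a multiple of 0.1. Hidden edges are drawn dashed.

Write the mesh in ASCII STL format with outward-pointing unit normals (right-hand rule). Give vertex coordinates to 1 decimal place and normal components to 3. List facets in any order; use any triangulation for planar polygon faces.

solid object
 facet normal 0.978 -0.171 -0.124
  outer loop
   vertex 3.8 4.3 1.5
   vertex 4.0 3.2 4.6
   vertex 3.0 0.3 0.7
  endloop
 endfacet
 facet normal -0.244 0.237 -0.940
  outer loop
   vertex 0.6 1.0 1.5
   vertex 3.8 4.3 1.5
   vertex 3.0 0.3 0.7
  endloop
 endfacet
 facet normal -0.005 -0.372 0.928
  outer loop
   vertex 0.4 0.0 3.3
   vertex 4.0 3.2 4.6
   vertex 0.2 2.0 4.1
  endloop
 endfacet
 facet normal 0.511 -0.747 0.425
  outer loop
   vertex 0.4 0.0 3.3
   vertex 3.0 0.3 0.7
   vertex 4.0 3.2 4.6
  endloop
 endfacet
 facet normal -0.990 -0.045 -0.135
  outer loop
   vertex 0.4 0.0 3.3
   vertex 0.2 2.0 4.1
   vertex 0.6 1.0 1.5
  endloop
 endfacet
 facet normal -0.389 -0.786 -0.480
  outer loop
   vertex 0.4 0.0 3.3
   vertex 0.6 1.0 1.5
   vertex 3.0 0.3 0.7
  endloop
 endfacet
 facet normal 0.142 0.936 0.323
  outer loop
   vertex 1.7 4.1 3.0
   vertex 4.0 3.2 4.6
   vertex 3.8 4.3 1.5
  endloop
 endfacet
 facet normal -0.530 0.514 -0.674
  outer loop
   vertex 1.7 4.1 3.0
   vertex 3.8 4.3 1.5
   vertex 0.6 1.0 1.5
  endloop
 endfacet
 facet normal -0.277 0.549 0.788
  outer loop
   vertex 0.7 3.4 3.3
   vertex 0.2 2.0 4.1
   vertex 4.0 3.2 4.6
  endloop
 endfacet
 facet normal -0.243 0.654 0.717
  outer loop
   vertex 0.7 3.4 3.3
   vertex 4.0 3.2 4.6
   vertex 1.7 4.1 3.0
  endloop
 endfacet
 facet normal -0.951 0.210 -0.227
  outer loop
   vertex 0.7 3.4 3.3
   vertex 0.6 1.0 1.5
   vertex 0.2 2.0 4.1
  endloop
 endfacet
 facet normal -0.556 0.514 -0.654
  outer loop
   vertex 0.7 3.4 3.3
   vertex 1.7 4.1 3.0
   vertex 0.6 1.0 1.5
  endloop
 endfacet
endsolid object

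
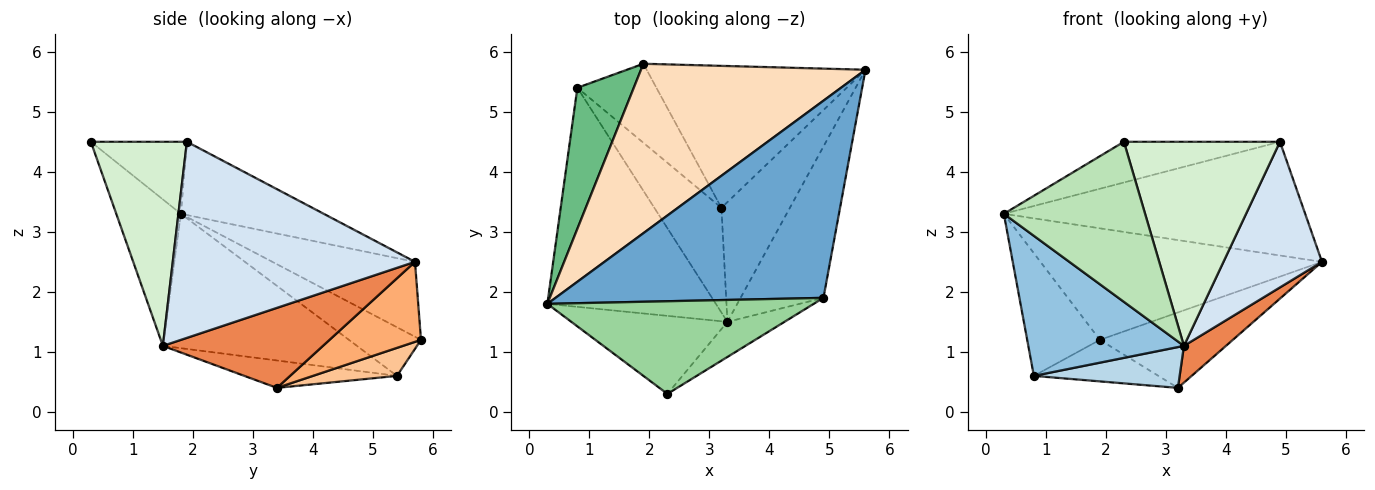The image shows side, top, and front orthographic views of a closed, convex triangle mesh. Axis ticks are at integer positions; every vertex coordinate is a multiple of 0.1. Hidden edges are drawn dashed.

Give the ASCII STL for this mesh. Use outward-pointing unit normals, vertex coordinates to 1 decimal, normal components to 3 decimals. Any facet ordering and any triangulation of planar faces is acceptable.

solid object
 facet normal -0.230 0.486 0.843
  outer loop
   vertex 4.9 1.9 4.5
   vertex 5.6 5.7 2.5
   vertex 0.3 1.8 3.3
  endloop
 endfacet
 facet normal -0.558 -0.447 -0.699
  outer loop
   vertex 3.3 1.5 1.1
   vertex 0.3 1.8 3.3
   vertex 0.8 5.4 0.6
  endloop
 endfacet
 facet normal -0.356 -0.340 -0.871
  outer loop
   vertex 3.3 1.5 1.1
   vertex 0.8 5.4 0.6
   vertex 3.2 3.4 0.4
  endloop
 endfacet
 facet normal 0.863 -0.351 -0.365
  outer loop
   vertex 3.3 1.5 1.1
   vertex 5.6 5.7 2.5
   vertex 4.9 1.9 4.5
  endloop
 endfacet
 facet normal 0.745 -0.196 -0.637
  outer loop
   vertex 3.3 1.5 1.1
   vertex 3.2 3.4 0.4
   vertex 5.6 5.7 2.5
  endloop
 endfacet
 facet normal 0.307 0.447 -0.840
  outer loop
   vertex 1.9 5.8 1.2
   vertex 5.6 5.7 2.5
   vertex 3.2 3.4 0.4
  endloop
 endfacet
 facet normal 0.299 0.444 -0.845
  outer loop
   vertex 1.9 5.8 1.2
   vertex 3.2 3.4 0.4
   vertex 0.8 5.4 0.6
  endloop
 endfacet
 facet normal -0.268 0.530 0.805
  outer loop
   vertex 1.9 5.8 1.2
   vertex 0.3 1.8 3.3
   vertex 5.6 5.7 2.5
  endloop
 endfacet
 facet normal -0.545 0.550 0.633
  outer loop
   vertex 1.9 5.8 1.2
   vertex 0.8 5.4 0.6
   vertex 0.3 1.8 3.3
  endloop
 endfacet
 facet normal -0.240 0.391 0.889
  outer loop
   vertex 2.3 0.3 4.5
   vertex 4.9 1.9 4.5
   vertex 0.3 1.8 3.3
  endloop
 endfacet
 facet normal -0.380 -0.831 -0.405
  outer loop
   vertex 2.3 0.3 4.5
   vertex 0.3 1.8 3.3
   vertex 3.3 1.5 1.1
  endloop
 endfacet
 facet normal 0.519 -0.843 -0.145
  outer loop
   vertex 2.3 0.3 4.5
   vertex 3.3 1.5 1.1
   vertex 4.9 1.9 4.5
  endloop
 endfacet
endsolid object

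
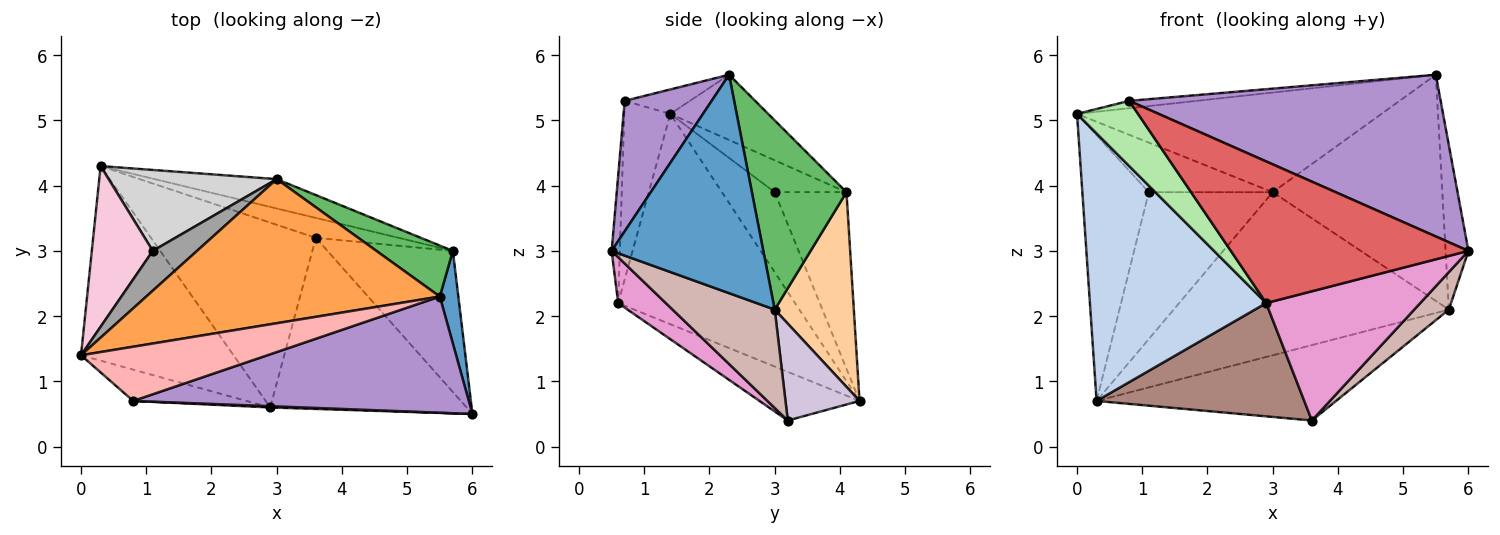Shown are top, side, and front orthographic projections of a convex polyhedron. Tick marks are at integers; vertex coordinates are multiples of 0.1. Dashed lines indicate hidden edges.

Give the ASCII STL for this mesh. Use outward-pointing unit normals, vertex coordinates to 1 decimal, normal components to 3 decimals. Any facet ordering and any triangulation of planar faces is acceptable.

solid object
 facet normal 0.985 0.148 0.084
  outer loop
   vertex 5.7 3.0 2.1
   vertex 5.5 2.3 5.7
   vertex 6.0 0.5 3.0
  endloop
 endfacet
 facet normal -0.630 -0.628 -0.457
  outer loop
   vertex 2.9 0.6 2.2
   vertex 0.0 1.4 5.1
   vertex 0.3 4.3 0.7
  endloop
 endfacet
 facet normal -0.180 0.559 0.809
  outer loop
   vertex 3.0 4.1 3.9
   vertex 0.0 1.4 5.1
   vertex 5.5 2.3 5.7
  endloop
 endfacet
 facet normal 0.272 0.947 -0.170
  outer loop
   vertex 3.0 4.1 3.9
   vertex 5.7 3.0 2.1
   vertex 0.3 4.3 0.7
  endloop
 endfacet
 facet normal 0.478 0.857 0.193
  outer loop
   vertex 3.0 4.1 3.9
   vertex 5.5 2.3 5.7
   vertex 5.7 3.0 2.1
  endloop
 endfacet
 facet normal -0.563 -0.745 -0.357
  outer loop
   vertex 0.8 0.7 5.3
   vertex 0.0 1.4 5.1
   vertex 2.9 0.6 2.2
  endloop
 endfacet
 facet normal -0.035 -0.999 0.009
  outer loop
   vertex 0.8 0.7 5.3
   vertex 2.9 0.6 2.2
   vertex 6.0 0.5 3.0
  endloop
 endfacet
 facet normal -0.129 0.133 0.983
  outer loop
   vertex 0.8 0.7 5.3
   vertex 5.5 2.3 5.7
   vertex 0.0 1.4 5.1
  endloop
 endfacet
 facet normal 0.221 -0.792 0.569
  outer loop
   vertex 0.8 0.7 5.3
   vertex 6.0 0.5 3.0
   vertex 5.5 2.3 5.7
  endloop
 endfacet
 facet normal 0.286 0.926 -0.245
  outer loop
   vertex 3.6 3.2 0.4
   vertex 0.3 4.3 0.7
   vertex 5.7 3.0 2.1
  endloop
 endfacet
 facet normal -0.244 -0.507 -0.827
  outer loop
   vertex 3.6 3.2 0.4
   vertex 2.9 0.6 2.2
   vertex 0.3 4.3 0.7
  endloop
 endfacet
 facet normal 0.604 -0.205 -0.770
  outer loop
   vertex 3.6 3.2 0.4
   vertex 5.7 3.0 2.1
   vertex 6.0 0.5 3.0
  endloop
 endfacet
 facet normal 0.183 -0.592 -0.784
  outer loop
   vertex 3.6 3.2 0.4
   vertex 6.0 0.5 3.0
   vertex 2.9 0.6 2.2
  endloop
 endfacet
 facet normal -0.562 0.708 0.428
  outer loop
   vertex 1.1 3.0 3.9
   vertex 0.3 4.3 0.7
   vertex 0.0 1.4 5.1
  endloop
 endfacet
 facet normal -0.412 0.711 0.570
  outer loop
   vertex 1.1 3.0 3.9
   vertex 0.0 1.4 5.1
   vertex 3.0 4.1 3.9
  endloop
 endfacet
 facet normal -0.452 0.781 0.430
  outer loop
   vertex 1.1 3.0 3.9
   vertex 3.0 4.1 3.9
   vertex 0.3 4.3 0.7
  endloop
 endfacet
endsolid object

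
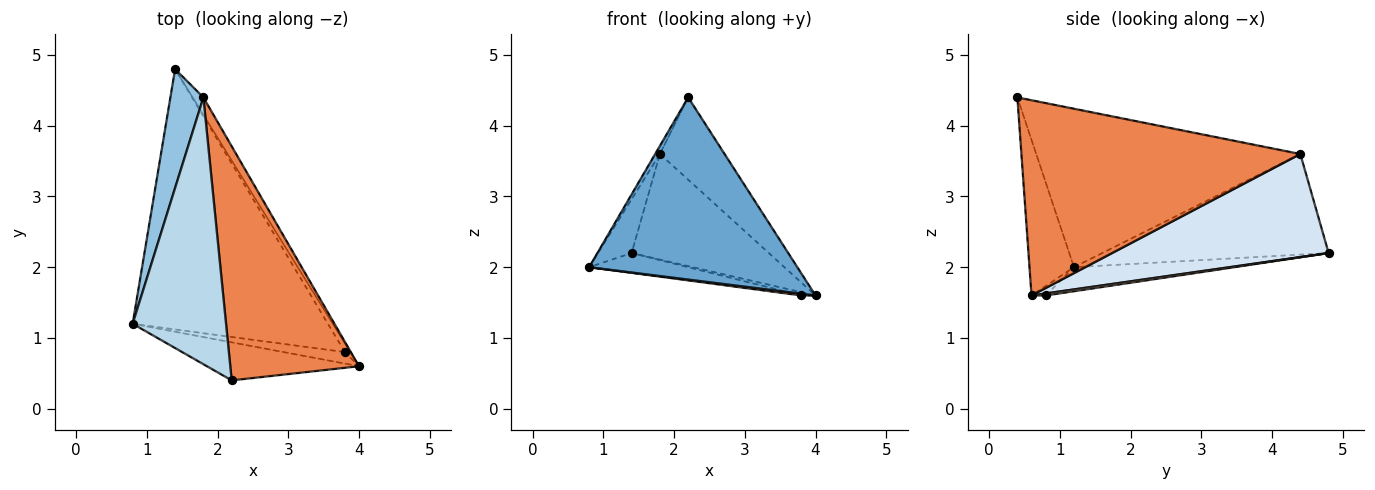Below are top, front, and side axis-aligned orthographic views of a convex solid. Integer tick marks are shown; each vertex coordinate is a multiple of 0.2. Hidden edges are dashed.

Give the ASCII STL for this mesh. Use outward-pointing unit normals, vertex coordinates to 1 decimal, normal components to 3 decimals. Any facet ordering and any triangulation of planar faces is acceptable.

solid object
 facet normal -0.205 -0.958 -0.200
  outer loop
   vertex 2.2 0.4 4.4
   vertex 0.8 1.2 2.0
   vertex 4.0 0.6 1.6
  endloop
 endfacet
 facet normal -0.941 0.140 0.309
  outer loop
   vertex 1.8 4.4 3.6
   vertex 1.4 4.8 2.2
   vertex 0.8 1.2 2.0
  endloop
 endfacet
 facet normal -0.861 0.015 0.508
  outer loop
   vertex 1.8 4.4 3.6
   vertex 0.8 1.2 2.0
   vertex 2.2 0.4 4.4
  endloop
 endfacet
 facet normal 0.841 0.533 -0.088
  outer loop
   vertex 1.8 4.4 3.6
   vertex 4.0 0.6 1.6
   vertex 1.4 4.8 2.2
  endloop
 endfacet
 facet normal 0.820 0.190 0.540
  outer loop
   vertex 1.8 4.4 3.6
   vertex 2.2 0.4 4.4
   vertex 4.0 0.6 1.6
  endloop
 endfacet
 facet normal -0.150 -0.150 -0.977
  outer loop
   vertex 3.8 0.8 1.6
   vertex 4.0 0.6 1.6
   vertex 0.8 1.2 2.0
  endloop
 endfacet
 facet normal -0.122 0.075 -0.990
  outer loop
   vertex 3.8 0.8 1.6
   vertex 0.8 1.2 2.0
   vertex 1.4 4.8 2.2
  endloop
 endfacet
 facet normal 0.331 0.331 -0.883
  outer loop
   vertex 3.8 0.8 1.6
   vertex 1.4 4.8 2.2
   vertex 4.0 0.6 1.6
  endloop
 endfacet
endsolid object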